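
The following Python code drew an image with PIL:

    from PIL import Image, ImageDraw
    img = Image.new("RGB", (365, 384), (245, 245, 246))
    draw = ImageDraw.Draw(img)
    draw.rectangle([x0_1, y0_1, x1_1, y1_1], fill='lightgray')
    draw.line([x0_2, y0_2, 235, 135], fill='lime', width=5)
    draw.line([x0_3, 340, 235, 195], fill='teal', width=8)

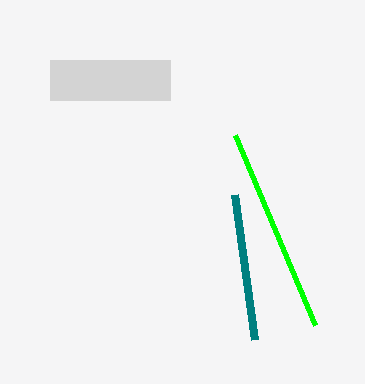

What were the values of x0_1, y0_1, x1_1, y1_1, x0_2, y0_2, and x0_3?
x0_1 = 50; y0_1 = 60; x1_1 = 170; y1_1 = 100; x0_2 = 315; y0_2 = 325; x0_3 = 255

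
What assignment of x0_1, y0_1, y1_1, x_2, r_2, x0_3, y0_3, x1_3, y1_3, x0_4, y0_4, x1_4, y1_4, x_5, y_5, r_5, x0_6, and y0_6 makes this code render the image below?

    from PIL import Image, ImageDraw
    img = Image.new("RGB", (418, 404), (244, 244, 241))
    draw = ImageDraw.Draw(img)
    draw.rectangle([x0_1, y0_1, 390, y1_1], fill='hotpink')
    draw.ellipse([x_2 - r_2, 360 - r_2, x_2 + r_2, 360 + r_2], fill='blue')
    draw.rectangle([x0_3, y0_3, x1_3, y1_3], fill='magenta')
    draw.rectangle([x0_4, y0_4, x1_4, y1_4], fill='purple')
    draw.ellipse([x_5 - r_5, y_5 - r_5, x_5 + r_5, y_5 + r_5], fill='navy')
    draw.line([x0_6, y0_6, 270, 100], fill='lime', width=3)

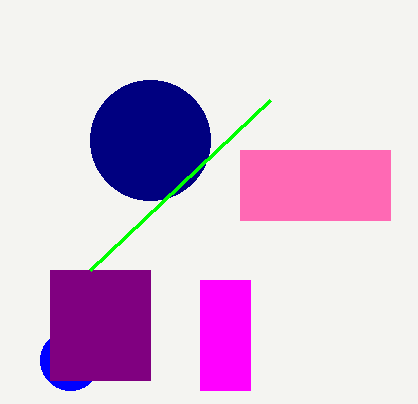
x0_1 = 240; y0_1 = 150; y1_1 = 220; x_2 = 70; r_2 = 30; x0_3 = 200; y0_3 = 280; x1_3 = 250; y1_3 = 390; x0_4 = 50; y0_4 = 270; x1_4 = 150; y1_4 = 380; x_5 = 150; y_5 = 140; r_5 = 60; x0_6 = 90; y0_6 = 270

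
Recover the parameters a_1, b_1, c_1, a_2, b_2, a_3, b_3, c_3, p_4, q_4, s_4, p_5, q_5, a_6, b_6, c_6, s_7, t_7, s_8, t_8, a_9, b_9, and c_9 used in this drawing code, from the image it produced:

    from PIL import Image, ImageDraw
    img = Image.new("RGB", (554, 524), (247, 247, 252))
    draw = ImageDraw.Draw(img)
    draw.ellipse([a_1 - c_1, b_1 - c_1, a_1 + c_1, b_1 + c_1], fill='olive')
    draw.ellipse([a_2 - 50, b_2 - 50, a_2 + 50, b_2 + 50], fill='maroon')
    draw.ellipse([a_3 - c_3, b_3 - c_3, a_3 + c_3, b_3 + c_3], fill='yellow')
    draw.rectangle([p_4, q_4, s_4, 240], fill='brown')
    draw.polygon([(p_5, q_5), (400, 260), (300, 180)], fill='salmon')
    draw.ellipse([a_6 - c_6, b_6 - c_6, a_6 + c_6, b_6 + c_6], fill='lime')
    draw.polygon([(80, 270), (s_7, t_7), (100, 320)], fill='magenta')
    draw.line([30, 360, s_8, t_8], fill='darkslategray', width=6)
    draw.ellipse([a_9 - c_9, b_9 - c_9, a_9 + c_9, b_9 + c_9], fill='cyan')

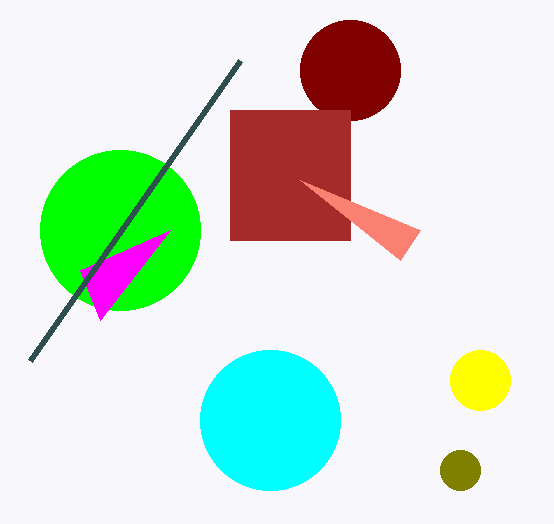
a_1 = 460, b_1 = 470, c_1 = 20, a_2 = 350, b_2 = 70, a_3 = 480, b_3 = 380, c_3 = 30, p_4 = 230, q_4 = 110, s_4 = 350, p_5 = 420, q_5 = 230, a_6 = 120, b_6 = 230, c_6 = 80, s_7 = 170, t_7 = 230, s_8 = 240, t_8 = 60, a_9 = 270, b_9 = 420, c_9 = 70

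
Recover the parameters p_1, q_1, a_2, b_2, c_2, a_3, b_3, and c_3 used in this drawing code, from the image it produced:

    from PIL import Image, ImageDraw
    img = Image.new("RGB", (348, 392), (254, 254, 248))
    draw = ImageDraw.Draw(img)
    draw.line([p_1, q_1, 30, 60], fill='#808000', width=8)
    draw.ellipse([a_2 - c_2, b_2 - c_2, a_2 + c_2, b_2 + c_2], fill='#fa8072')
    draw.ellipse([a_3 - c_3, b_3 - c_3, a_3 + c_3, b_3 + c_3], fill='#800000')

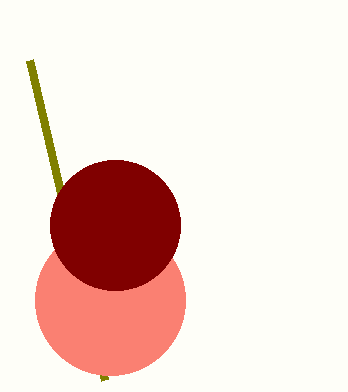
p_1 = 105
q_1 = 380
a_2 = 110
b_2 = 300
c_2 = 75
a_3 = 115
b_3 = 225
c_3 = 65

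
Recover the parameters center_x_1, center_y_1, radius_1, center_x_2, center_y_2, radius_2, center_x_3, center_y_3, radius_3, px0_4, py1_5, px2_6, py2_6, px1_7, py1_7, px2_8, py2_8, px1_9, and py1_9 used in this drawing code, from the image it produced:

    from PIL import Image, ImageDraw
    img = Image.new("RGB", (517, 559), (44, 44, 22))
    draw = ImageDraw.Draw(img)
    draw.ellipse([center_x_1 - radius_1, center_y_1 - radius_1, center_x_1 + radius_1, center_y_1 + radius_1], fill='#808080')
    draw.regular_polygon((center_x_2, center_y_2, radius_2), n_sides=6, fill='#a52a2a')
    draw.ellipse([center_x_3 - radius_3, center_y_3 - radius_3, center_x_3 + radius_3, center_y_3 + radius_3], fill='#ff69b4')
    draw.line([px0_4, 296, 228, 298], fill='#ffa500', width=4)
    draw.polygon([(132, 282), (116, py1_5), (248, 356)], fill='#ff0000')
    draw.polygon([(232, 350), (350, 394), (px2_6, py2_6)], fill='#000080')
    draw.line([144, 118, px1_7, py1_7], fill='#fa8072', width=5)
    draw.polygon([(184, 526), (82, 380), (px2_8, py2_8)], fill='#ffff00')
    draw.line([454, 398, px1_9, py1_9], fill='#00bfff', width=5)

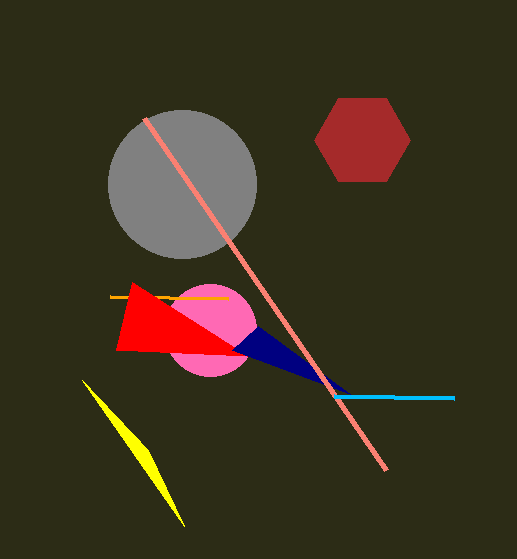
center_x_1 = 182; center_y_1 = 184; radius_1 = 74; center_x_2 = 362; center_y_2 = 140; radius_2 = 48; center_x_3 = 210; center_y_3 = 330; radius_3 = 46; px0_4 = 110; py1_5 = 350; px2_6 = 258; py2_6 = 326; px1_7 = 386; py1_7 = 470; px2_8 = 148; py2_8 = 450; px1_9 = 334; py1_9 = 396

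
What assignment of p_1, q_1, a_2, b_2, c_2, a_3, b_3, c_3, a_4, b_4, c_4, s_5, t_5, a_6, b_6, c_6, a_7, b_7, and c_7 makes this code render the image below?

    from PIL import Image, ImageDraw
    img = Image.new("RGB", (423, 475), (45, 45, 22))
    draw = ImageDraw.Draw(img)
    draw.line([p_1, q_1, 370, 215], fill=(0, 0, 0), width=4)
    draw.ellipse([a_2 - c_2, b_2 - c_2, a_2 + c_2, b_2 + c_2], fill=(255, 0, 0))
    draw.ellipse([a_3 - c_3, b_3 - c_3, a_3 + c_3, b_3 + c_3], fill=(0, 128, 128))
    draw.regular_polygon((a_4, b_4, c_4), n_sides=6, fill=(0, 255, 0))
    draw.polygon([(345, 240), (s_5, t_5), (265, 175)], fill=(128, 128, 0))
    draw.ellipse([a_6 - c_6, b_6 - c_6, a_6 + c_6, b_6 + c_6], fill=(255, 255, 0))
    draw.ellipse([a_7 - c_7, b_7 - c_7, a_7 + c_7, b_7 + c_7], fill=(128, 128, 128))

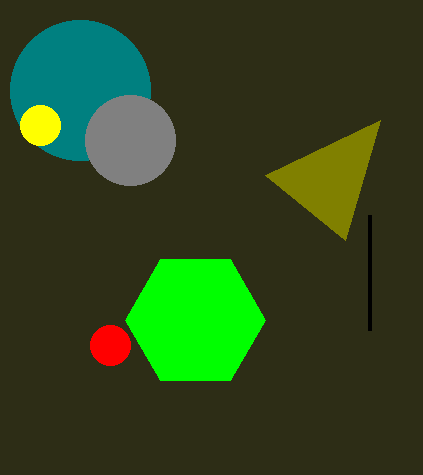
p_1 = 370
q_1 = 330
a_2 = 110
b_2 = 345
c_2 = 20
a_3 = 80
b_3 = 90
c_3 = 70
a_4 = 195
b_4 = 320
c_4 = 70
s_5 = 380
t_5 = 120
a_6 = 40
b_6 = 125
c_6 = 20
a_7 = 130
b_7 = 140
c_7 = 45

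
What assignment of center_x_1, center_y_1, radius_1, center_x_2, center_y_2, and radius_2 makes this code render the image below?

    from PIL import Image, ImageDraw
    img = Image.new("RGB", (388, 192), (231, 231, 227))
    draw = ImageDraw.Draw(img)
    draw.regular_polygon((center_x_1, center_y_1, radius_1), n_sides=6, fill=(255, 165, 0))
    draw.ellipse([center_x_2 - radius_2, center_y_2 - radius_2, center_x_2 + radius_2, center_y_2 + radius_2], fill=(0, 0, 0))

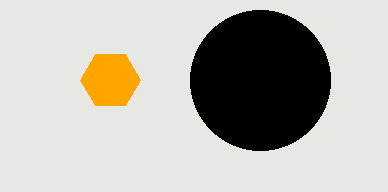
center_x_1 = 110, center_y_1 = 80, radius_1 = 30, center_x_2 = 260, center_y_2 = 80, radius_2 = 70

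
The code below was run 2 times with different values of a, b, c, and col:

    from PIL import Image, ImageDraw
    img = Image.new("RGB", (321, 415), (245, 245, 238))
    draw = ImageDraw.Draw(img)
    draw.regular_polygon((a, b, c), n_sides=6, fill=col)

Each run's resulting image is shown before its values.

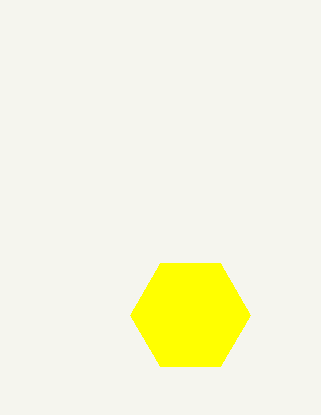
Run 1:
a = 190
b = 315
c = 60
col = 'yellow'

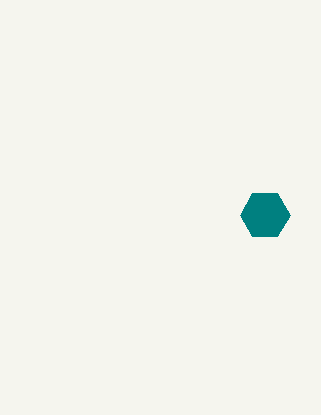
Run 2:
a = 265, b = 215, c = 25, col = 'teal'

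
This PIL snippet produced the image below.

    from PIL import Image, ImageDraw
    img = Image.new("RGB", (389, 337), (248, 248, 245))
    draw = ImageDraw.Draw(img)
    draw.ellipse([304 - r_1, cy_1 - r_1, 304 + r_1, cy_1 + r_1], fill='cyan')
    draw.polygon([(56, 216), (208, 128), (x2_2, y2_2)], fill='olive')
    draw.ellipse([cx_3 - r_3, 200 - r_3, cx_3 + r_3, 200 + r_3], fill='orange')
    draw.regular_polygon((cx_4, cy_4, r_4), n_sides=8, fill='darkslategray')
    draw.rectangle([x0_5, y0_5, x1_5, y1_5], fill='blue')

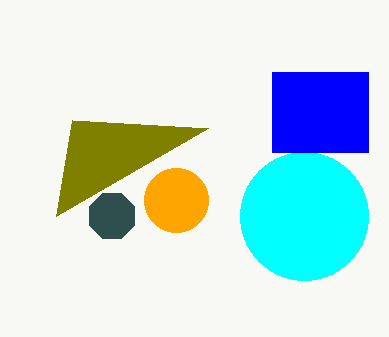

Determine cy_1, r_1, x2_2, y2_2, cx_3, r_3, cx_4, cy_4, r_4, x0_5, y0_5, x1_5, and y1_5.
cy_1 = 216, r_1 = 64, x2_2 = 72, y2_2 = 120, cx_3 = 176, r_3 = 32, cx_4 = 112, cy_4 = 216, r_4 = 24, x0_5 = 272, y0_5 = 72, x1_5 = 368, y1_5 = 152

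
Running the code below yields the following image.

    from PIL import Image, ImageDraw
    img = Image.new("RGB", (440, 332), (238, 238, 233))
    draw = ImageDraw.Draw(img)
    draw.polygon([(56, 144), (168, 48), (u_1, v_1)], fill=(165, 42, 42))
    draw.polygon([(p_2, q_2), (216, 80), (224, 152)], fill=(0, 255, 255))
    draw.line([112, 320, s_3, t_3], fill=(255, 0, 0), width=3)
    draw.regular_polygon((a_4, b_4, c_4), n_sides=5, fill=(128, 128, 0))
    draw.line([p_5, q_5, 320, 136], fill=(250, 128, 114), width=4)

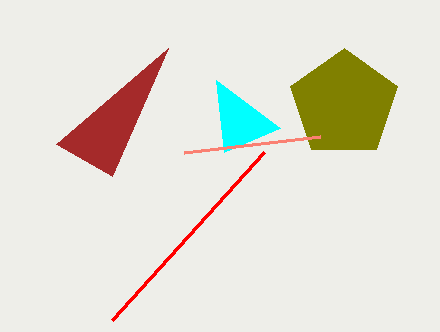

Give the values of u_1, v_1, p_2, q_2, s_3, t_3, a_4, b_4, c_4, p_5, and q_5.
u_1 = 112, v_1 = 176, p_2 = 280, q_2 = 128, s_3 = 264, t_3 = 152, a_4 = 344, b_4 = 104, c_4 = 56, p_5 = 184, q_5 = 152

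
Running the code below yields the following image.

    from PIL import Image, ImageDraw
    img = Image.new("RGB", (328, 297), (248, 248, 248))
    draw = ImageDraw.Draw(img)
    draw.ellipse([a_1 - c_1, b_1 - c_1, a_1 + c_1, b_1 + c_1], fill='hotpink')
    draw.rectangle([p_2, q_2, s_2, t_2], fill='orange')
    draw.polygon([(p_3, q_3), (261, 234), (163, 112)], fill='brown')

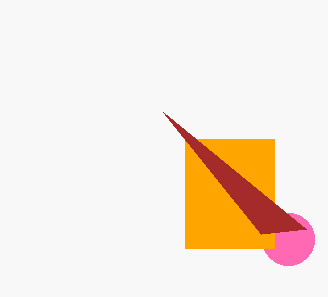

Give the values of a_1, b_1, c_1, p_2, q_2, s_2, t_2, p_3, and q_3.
a_1 = 288, b_1 = 239, c_1 = 26, p_2 = 185, q_2 = 139, s_2 = 274, t_2 = 248, p_3 = 306, q_3 = 229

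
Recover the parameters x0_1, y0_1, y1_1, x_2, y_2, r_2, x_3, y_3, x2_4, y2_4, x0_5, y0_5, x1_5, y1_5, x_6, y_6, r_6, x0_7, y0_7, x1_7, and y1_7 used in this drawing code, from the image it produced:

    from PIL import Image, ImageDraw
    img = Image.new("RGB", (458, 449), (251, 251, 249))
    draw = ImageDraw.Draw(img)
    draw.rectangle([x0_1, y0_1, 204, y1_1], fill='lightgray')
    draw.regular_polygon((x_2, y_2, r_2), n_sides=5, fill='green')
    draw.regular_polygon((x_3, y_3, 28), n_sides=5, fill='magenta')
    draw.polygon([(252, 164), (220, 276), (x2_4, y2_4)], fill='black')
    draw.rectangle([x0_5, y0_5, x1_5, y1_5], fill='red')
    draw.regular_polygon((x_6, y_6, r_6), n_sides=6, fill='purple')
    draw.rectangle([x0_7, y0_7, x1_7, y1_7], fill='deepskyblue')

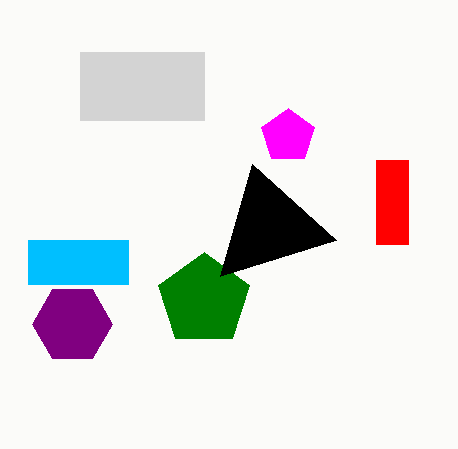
x0_1 = 80
y0_1 = 52
y1_1 = 120
x_2 = 204
y_2 = 300
r_2 = 48
x_3 = 288
y_3 = 136
x2_4 = 336
y2_4 = 240
x0_5 = 376
y0_5 = 160
x1_5 = 408
y1_5 = 244
x_6 = 72
y_6 = 324
r_6 = 40
x0_7 = 28
y0_7 = 240
x1_7 = 128
y1_7 = 284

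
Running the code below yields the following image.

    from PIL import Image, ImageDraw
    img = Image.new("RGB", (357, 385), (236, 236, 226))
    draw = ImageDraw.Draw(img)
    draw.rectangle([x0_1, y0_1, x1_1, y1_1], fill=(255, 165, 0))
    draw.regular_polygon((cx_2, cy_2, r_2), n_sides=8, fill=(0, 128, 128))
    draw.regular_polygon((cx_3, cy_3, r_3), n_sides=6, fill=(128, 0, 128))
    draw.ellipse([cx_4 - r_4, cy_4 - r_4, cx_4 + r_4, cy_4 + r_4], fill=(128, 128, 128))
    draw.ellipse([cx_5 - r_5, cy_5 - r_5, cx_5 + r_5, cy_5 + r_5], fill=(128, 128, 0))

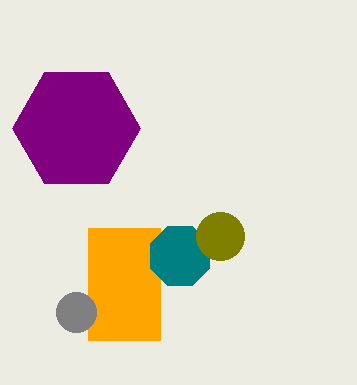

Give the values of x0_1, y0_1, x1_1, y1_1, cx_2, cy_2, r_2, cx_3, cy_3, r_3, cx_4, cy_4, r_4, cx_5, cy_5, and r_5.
x0_1 = 88
y0_1 = 228
x1_1 = 160
y1_1 = 340
cx_2 = 180
cy_2 = 256
r_2 = 32
cx_3 = 76
cy_3 = 128
r_3 = 64
cx_4 = 76
cy_4 = 312
r_4 = 20
cx_5 = 220
cy_5 = 236
r_5 = 24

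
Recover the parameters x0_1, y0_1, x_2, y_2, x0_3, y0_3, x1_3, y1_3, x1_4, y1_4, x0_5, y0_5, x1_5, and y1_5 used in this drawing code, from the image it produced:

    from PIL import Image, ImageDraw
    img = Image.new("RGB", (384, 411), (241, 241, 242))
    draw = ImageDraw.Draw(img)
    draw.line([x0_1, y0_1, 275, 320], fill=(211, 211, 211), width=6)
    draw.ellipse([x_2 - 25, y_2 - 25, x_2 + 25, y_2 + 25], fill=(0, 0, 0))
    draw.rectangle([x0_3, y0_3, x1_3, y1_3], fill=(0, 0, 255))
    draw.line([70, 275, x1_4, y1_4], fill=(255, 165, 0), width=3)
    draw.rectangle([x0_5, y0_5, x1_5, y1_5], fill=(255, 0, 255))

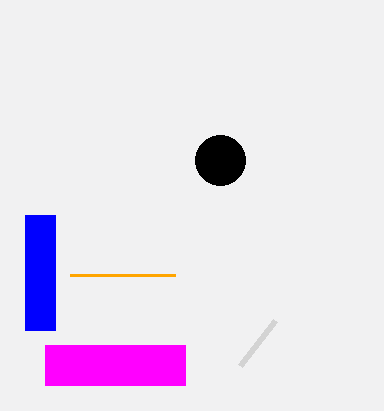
x0_1 = 240; y0_1 = 365; x_2 = 220; y_2 = 160; x0_3 = 25; y0_3 = 215; x1_3 = 55; y1_3 = 330; x1_4 = 175; y1_4 = 275; x0_5 = 45; y0_5 = 345; x1_5 = 185; y1_5 = 385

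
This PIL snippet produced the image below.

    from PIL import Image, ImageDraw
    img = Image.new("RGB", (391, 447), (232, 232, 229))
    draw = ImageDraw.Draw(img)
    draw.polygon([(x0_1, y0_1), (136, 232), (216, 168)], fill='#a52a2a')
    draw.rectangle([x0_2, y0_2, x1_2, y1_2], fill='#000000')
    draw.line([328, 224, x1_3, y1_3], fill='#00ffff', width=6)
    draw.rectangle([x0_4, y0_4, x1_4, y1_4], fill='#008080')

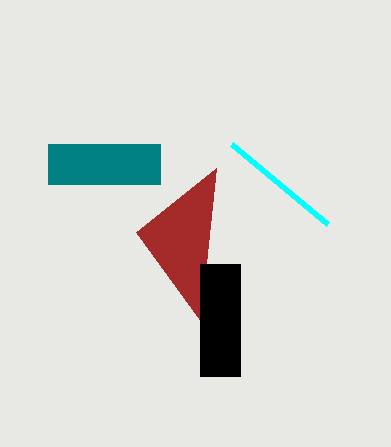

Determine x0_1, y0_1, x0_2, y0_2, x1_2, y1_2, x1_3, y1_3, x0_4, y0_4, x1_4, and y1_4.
x0_1 = 200
y0_1 = 320
x0_2 = 200
y0_2 = 264
x1_2 = 240
y1_2 = 376
x1_3 = 232
y1_3 = 144
x0_4 = 48
y0_4 = 144
x1_4 = 160
y1_4 = 184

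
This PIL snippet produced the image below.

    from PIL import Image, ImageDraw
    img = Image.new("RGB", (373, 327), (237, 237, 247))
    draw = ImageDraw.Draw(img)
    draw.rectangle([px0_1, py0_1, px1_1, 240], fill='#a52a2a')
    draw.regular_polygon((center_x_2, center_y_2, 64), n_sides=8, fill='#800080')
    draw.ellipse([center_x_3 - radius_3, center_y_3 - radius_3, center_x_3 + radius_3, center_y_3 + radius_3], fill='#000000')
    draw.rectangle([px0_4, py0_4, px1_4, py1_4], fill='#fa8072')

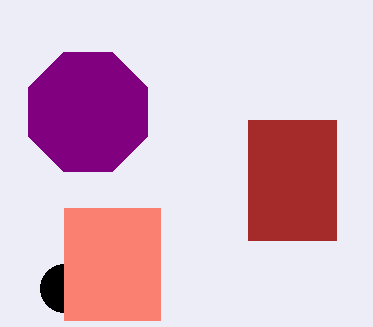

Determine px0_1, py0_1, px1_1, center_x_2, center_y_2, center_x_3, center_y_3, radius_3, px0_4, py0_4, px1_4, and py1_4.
px0_1 = 248, py0_1 = 120, px1_1 = 336, center_x_2 = 88, center_y_2 = 112, center_x_3 = 64, center_y_3 = 288, radius_3 = 24, px0_4 = 64, py0_4 = 208, px1_4 = 160, py1_4 = 320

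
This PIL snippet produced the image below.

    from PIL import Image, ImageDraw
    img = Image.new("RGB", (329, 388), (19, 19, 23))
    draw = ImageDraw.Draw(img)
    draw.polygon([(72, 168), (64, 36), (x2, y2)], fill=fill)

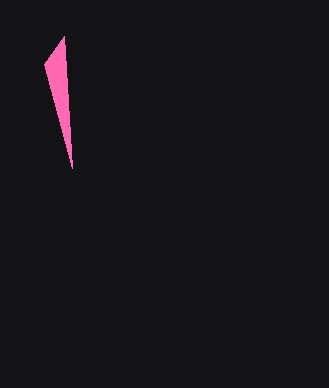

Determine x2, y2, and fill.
x2 = 44
y2 = 64
fill = 'hotpink'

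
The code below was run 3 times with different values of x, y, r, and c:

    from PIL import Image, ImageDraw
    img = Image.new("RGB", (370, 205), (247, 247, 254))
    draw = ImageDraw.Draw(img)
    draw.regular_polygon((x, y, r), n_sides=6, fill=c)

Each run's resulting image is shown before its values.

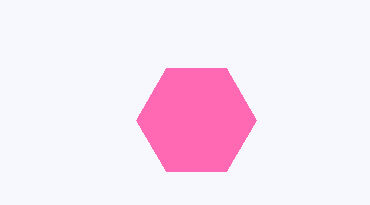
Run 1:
x = 196
y = 120
r = 60
c = 'hotpink'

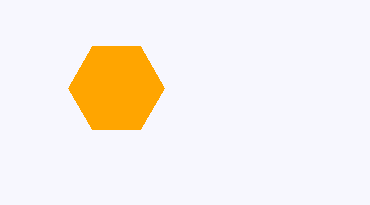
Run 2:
x = 116, y = 88, r = 48, c = 'orange'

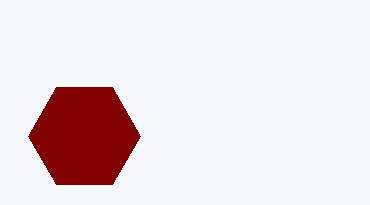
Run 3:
x = 84; y = 136; r = 56; c = 'maroon'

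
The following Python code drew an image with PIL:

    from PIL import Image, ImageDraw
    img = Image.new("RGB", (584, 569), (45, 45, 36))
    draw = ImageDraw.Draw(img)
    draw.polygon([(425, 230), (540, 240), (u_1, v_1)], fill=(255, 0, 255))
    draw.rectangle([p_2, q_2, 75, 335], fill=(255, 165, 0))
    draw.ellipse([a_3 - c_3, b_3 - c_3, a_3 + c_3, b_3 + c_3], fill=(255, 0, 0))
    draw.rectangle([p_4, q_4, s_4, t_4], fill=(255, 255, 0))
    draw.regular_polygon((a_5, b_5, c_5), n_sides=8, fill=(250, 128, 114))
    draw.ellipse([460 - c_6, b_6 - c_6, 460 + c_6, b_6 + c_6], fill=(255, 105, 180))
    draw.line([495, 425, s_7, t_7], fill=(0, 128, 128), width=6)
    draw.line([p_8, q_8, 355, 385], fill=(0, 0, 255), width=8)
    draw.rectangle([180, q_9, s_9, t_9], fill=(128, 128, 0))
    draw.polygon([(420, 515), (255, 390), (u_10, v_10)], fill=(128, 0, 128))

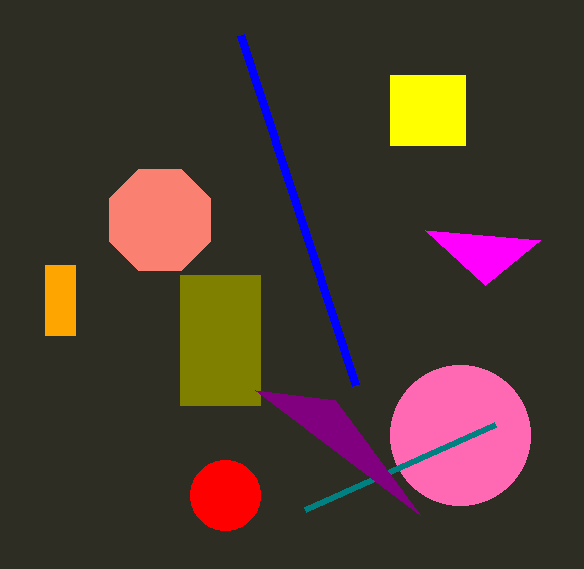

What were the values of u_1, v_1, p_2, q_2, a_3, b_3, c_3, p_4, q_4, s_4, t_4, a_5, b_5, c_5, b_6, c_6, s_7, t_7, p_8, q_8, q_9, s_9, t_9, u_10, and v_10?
u_1 = 485
v_1 = 285
p_2 = 45
q_2 = 265
a_3 = 225
b_3 = 495
c_3 = 35
p_4 = 390
q_4 = 75
s_4 = 465
t_4 = 145
a_5 = 160
b_5 = 220
c_5 = 55
b_6 = 435
c_6 = 70
s_7 = 305
t_7 = 510
p_8 = 240
q_8 = 35
q_9 = 275
s_9 = 260
t_9 = 405
u_10 = 335
v_10 = 400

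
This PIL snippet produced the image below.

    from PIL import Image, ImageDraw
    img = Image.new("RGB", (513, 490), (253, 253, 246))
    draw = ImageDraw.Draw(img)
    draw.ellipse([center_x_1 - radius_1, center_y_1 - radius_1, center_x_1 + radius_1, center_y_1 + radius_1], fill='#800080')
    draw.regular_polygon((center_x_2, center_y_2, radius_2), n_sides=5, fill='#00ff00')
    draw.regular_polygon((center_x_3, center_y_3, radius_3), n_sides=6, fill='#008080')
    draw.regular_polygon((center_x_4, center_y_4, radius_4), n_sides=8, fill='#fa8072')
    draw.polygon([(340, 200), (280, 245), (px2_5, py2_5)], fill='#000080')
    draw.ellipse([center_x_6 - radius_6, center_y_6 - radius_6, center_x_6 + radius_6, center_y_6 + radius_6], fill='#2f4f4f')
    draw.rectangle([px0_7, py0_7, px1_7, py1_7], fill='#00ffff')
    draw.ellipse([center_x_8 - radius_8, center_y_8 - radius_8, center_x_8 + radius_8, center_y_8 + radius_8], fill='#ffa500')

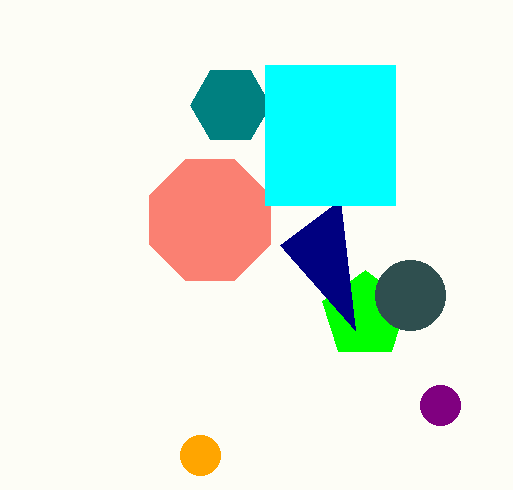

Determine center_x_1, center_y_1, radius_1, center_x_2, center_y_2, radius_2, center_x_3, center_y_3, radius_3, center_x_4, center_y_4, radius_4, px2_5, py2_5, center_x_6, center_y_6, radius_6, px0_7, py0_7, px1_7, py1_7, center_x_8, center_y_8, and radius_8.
center_x_1 = 440
center_y_1 = 405
radius_1 = 20
center_x_2 = 365
center_y_2 = 315
radius_2 = 45
center_x_3 = 230
center_y_3 = 105
radius_3 = 40
center_x_4 = 210
center_y_4 = 220
radius_4 = 65
px2_5 = 355
py2_5 = 330
center_x_6 = 410
center_y_6 = 295
radius_6 = 35
px0_7 = 265
py0_7 = 65
px1_7 = 395
py1_7 = 205
center_x_8 = 200
center_y_8 = 455
radius_8 = 20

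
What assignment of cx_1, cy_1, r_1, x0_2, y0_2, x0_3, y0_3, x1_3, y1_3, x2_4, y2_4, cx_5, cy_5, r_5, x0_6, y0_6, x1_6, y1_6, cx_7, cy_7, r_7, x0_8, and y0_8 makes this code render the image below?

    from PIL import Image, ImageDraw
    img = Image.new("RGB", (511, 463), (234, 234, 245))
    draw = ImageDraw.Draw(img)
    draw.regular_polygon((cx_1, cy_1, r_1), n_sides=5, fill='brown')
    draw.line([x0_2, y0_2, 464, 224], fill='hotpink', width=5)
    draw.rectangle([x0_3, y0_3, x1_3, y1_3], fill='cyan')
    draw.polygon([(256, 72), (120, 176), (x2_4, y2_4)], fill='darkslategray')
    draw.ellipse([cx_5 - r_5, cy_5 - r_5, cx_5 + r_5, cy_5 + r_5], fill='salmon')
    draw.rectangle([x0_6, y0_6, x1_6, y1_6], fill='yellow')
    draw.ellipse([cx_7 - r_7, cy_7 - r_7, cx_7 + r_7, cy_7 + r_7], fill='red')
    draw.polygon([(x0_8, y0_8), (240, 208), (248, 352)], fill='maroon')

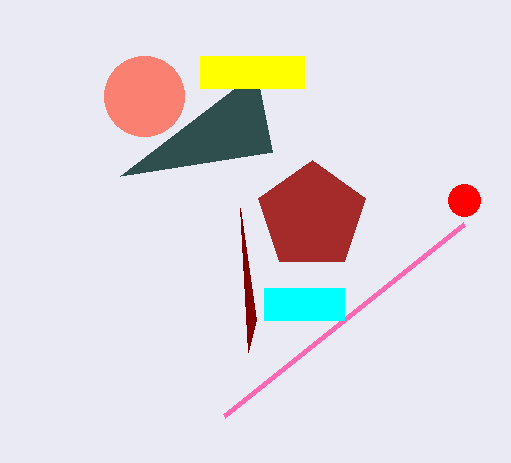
cx_1 = 312, cy_1 = 216, r_1 = 56, x0_2 = 224, y0_2 = 416, x0_3 = 264, y0_3 = 288, x1_3 = 344, y1_3 = 320, x2_4 = 272, y2_4 = 152, cx_5 = 144, cy_5 = 96, r_5 = 40, x0_6 = 200, y0_6 = 56, x1_6 = 304, y1_6 = 88, cx_7 = 464, cy_7 = 200, r_7 = 16, x0_8 = 256, y0_8 = 320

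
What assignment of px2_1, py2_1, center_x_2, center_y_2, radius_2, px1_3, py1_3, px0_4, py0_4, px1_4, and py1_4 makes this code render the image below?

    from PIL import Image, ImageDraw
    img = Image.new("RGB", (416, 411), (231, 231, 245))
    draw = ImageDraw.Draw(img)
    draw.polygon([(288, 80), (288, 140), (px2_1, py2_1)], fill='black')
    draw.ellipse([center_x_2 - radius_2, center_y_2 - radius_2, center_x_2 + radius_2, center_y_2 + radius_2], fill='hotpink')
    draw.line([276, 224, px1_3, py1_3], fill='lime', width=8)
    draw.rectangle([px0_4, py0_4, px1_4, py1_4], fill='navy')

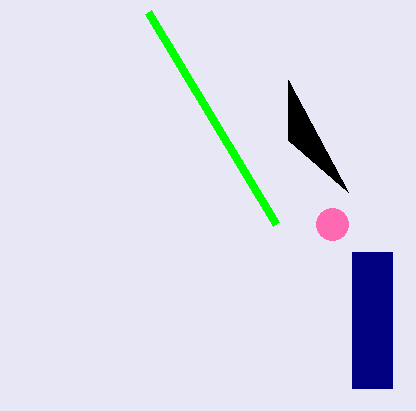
px2_1 = 348; py2_1 = 192; center_x_2 = 332; center_y_2 = 224; radius_2 = 16; px1_3 = 148; py1_3 = 12; px0_4 = 352; py0_4 = 252; px1_4 = 392; py1_4 = 388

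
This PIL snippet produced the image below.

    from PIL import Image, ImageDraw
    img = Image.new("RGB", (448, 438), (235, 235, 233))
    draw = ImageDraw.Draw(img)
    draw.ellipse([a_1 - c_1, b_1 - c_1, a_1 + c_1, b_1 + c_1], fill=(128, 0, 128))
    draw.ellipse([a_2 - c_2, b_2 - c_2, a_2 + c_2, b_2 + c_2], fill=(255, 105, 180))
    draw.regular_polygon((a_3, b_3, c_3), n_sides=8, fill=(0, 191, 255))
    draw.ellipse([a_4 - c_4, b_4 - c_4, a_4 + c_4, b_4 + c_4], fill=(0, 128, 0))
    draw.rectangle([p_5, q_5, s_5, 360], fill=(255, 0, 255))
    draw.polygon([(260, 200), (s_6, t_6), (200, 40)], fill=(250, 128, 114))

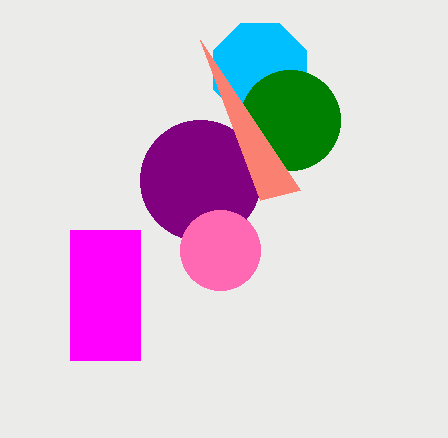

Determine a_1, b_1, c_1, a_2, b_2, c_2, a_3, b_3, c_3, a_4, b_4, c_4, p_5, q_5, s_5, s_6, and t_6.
a_1 = 200; b_1 = 180; c_1 = 60; a_2 = 220; b_2 = 250; c_2 = 40; a_3 = 260; b_3 = 70; c_3 = 50; a_4 = 290; b_4 = 120; c_4 = 50; p_5 = 70; q_5 = 230; s_5 = 140; s_6 = 300; t_6 = 190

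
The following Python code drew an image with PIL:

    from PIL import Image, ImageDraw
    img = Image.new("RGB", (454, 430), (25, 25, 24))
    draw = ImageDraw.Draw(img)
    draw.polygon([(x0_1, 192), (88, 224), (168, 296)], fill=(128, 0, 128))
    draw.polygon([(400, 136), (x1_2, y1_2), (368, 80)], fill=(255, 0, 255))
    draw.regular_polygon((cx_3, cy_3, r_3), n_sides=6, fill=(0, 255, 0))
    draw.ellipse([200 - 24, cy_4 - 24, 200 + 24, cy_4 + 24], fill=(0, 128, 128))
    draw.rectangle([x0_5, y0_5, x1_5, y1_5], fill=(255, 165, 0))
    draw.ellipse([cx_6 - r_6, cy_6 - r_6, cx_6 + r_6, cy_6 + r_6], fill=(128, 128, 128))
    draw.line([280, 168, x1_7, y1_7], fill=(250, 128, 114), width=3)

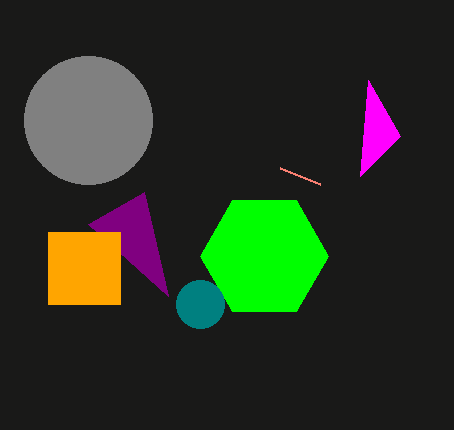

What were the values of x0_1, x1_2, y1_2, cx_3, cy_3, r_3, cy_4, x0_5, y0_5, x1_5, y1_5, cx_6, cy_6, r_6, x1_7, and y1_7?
x0_1 = 144; x1_2 = 360; y1_2 = 176; cx_3 = 264; cy_3 = 256; r_3 = 64; cy_4 = 304; x0_5 = 48; y0_5 = 232; x1_5 = 120; y1_5 = 304; cx_6 = 88; cy_6 = 120; r_6 = 64; x1_7 = 320; y1_7 = 184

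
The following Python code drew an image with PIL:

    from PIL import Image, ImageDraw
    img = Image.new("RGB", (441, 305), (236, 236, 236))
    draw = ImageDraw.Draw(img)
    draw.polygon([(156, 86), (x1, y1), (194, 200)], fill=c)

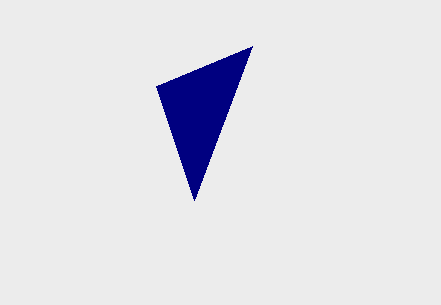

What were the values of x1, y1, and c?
x1 = 252, y1 = 46, c = 'navy'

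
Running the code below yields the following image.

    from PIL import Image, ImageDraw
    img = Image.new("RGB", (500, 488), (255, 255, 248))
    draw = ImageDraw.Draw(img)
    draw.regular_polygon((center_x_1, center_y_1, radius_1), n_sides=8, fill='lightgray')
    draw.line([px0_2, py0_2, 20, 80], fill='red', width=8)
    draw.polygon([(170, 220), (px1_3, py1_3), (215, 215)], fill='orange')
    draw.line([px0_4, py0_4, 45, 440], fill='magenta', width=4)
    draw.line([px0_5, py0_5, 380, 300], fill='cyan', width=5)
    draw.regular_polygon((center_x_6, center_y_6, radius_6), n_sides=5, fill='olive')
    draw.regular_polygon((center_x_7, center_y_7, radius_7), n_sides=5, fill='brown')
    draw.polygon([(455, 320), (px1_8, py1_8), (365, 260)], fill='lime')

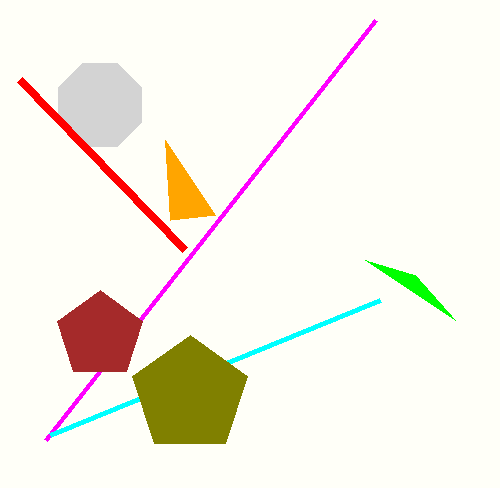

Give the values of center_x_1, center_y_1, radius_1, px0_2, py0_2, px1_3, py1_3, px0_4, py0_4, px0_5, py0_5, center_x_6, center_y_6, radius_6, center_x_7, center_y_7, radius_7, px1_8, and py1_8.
center_x_1 = 100, center_y_1 = 105, radius_1 = 45, px0_2 = 185, py0_2 = 250, px1_3 = 165, py1_3 = 140, px0_4 = 375, py0_4 = 20, px0_5 = 50, py0_5 = 435, center_x_6 = 190, center_y_6 = 395, radius_6 = 60, center_x_7 = 100, center_y_7 = 335, radius_7 = 45, px1_8 = 415, py1_8 = 275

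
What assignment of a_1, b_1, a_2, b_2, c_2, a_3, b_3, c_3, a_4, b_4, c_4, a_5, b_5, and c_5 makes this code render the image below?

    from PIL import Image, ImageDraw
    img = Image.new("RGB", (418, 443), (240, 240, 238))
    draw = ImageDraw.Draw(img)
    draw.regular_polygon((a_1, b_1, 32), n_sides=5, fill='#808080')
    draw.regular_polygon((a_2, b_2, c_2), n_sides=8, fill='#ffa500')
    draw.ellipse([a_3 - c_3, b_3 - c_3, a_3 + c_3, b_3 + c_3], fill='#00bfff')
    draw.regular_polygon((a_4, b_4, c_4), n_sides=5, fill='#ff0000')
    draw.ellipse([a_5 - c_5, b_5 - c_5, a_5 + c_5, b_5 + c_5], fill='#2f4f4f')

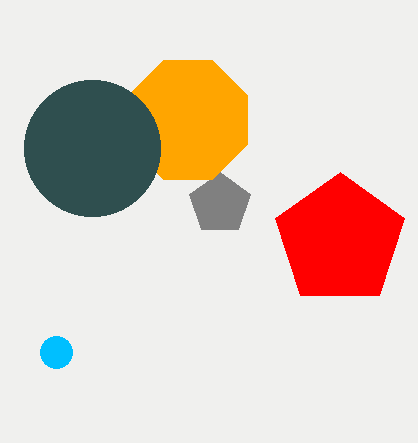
a_1 = 220
b_1 = 204
a_2 = 188
b_2 = 120
c_2 = 64
a_3 = 56
b_3 = 352
c_3 = 16
a_4 = 340
b_4 = 240
c_4 = 68
a_5 = 92
b_5 = 148
c_5 = 68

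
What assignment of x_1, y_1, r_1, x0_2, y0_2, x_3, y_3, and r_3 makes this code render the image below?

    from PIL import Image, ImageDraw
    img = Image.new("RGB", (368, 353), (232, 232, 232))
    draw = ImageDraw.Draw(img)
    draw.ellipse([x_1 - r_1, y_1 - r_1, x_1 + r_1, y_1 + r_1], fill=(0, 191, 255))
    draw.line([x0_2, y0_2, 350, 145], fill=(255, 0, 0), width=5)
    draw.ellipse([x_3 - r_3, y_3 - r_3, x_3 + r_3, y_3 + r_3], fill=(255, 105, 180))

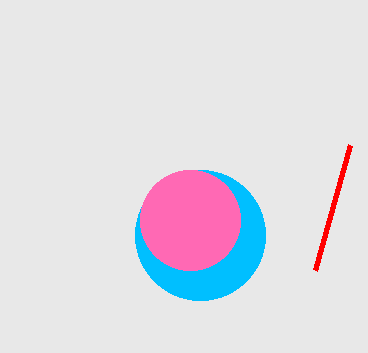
x_1 = 200
y_1 = 235
r_1 = 65
x0_2 = 315
y0_2 = 270
x_3 = 190
y_3 = 220
r_3 = 50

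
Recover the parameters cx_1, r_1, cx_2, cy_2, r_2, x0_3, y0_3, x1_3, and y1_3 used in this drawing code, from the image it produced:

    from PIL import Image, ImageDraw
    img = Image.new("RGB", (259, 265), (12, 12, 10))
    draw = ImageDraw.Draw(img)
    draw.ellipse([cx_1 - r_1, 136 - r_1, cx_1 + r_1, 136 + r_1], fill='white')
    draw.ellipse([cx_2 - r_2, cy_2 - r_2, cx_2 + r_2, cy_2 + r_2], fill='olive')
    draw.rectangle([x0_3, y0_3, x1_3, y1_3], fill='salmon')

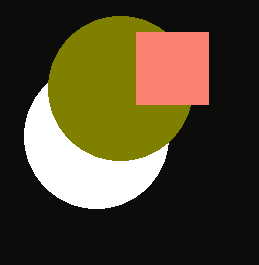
cx_1 = 96, r_1 = 72, cx_2 = 120, cy_2 = 88, r_2 = 72, x0_3 = 136, y0_3 = 32, x1_3 = 208, y1_3 = 104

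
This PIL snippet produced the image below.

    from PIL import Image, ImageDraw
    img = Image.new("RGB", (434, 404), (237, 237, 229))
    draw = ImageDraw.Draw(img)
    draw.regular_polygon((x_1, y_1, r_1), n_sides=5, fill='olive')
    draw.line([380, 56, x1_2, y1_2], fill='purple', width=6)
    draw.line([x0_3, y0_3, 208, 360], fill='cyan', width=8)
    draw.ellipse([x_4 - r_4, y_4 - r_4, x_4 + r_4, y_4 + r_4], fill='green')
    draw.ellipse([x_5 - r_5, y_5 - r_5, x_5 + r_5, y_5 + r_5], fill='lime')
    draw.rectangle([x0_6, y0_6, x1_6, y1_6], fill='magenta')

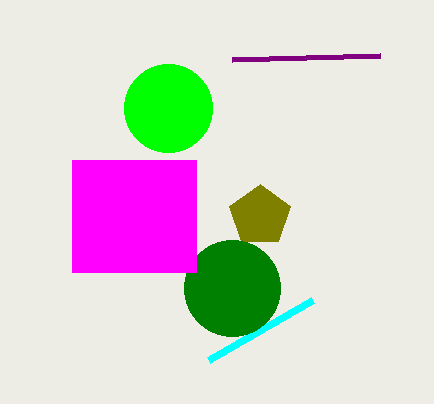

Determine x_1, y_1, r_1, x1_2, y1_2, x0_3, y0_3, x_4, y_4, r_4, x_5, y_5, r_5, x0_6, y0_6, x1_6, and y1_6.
x_1 = 260
y_1 = 216
r_1 = 32
x1_2 = 232
y1_2 = 60
x0_3 = 312
y0_3 = 300
x_4 = 232
y_4 = 288
r_4 = 48
x_5 = 168
y_5 = 108
r_5 = 44
x0_6 = 72
y0_6 = 160
x1_6 = 196
y1_6 = 272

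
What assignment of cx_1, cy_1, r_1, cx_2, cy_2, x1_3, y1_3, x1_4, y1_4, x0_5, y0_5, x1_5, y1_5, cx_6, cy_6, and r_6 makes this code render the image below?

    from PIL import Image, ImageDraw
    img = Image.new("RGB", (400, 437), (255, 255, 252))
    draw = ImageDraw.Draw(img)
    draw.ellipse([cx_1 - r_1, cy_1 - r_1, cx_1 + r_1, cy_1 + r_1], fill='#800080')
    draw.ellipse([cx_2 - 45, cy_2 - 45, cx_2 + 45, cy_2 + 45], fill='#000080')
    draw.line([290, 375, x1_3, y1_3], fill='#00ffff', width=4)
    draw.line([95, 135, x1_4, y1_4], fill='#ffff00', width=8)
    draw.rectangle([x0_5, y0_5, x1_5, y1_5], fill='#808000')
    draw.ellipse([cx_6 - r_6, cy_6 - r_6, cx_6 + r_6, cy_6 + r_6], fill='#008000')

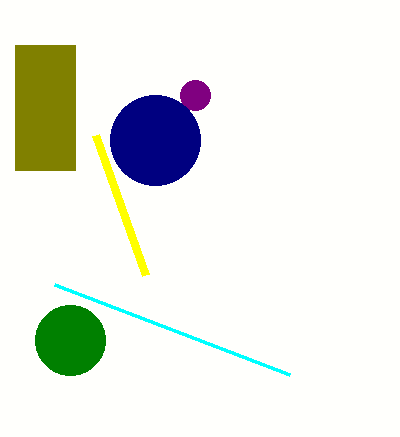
cx_1 = 195, cy_1 = 95, r_1 = 15, cx_2 = 155, cy_2 = 140, x1_3 = 55, y1_3 = 285, x1_4 = 145, y1_4 = 275, x0_5 = 15, y0_5 = 45, x1_5 = 75, y1_5 = 170, cx_6 = 70, cy_6 = 340, r_6 = 35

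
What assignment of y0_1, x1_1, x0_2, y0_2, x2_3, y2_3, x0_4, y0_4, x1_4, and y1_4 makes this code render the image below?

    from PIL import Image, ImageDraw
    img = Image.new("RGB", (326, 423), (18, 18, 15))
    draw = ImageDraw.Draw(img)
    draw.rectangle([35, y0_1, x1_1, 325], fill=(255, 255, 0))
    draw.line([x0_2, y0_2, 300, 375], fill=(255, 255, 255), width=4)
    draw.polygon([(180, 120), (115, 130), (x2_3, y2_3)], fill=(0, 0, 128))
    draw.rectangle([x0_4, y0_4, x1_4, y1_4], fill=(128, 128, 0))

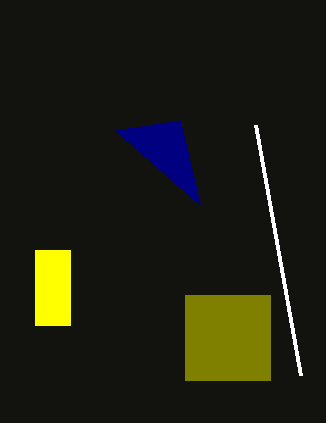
y0_1 = 250, x1_1 = 70, x0_2 = 255, y0_2 = 125, x2_3 = 200, y2_3 = 205, x0_4 = 185, y0_4 = 295, x1_4 = 270, y1_4 = 380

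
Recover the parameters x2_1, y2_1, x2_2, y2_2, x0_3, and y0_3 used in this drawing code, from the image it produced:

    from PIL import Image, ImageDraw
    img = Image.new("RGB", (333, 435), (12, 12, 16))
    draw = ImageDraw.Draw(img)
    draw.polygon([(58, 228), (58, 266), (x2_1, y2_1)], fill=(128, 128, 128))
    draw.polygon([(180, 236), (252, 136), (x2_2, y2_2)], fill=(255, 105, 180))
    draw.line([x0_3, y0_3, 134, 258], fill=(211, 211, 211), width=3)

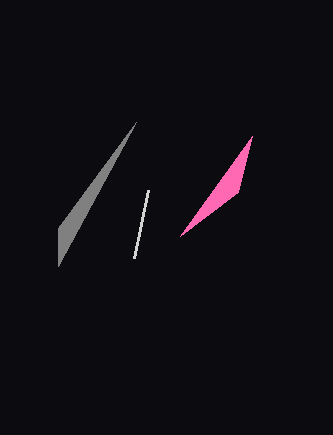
x2_1 = 136; y2_1 = 122; x2_2 = 238; y2_2 = 192; x0_3 = 148; y0_3 = 190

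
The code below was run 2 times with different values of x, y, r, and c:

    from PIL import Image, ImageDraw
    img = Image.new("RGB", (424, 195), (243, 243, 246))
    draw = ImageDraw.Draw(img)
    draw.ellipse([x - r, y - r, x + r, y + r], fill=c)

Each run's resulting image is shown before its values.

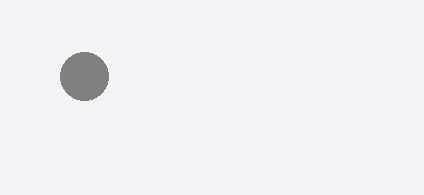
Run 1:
x = 84; y = 76; r = 24; c = 'gray'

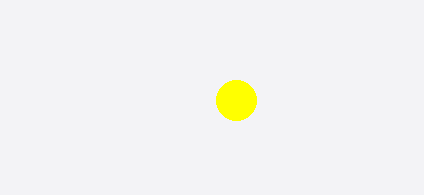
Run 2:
x = 236; y = 100; r = 20; c = 'yellow'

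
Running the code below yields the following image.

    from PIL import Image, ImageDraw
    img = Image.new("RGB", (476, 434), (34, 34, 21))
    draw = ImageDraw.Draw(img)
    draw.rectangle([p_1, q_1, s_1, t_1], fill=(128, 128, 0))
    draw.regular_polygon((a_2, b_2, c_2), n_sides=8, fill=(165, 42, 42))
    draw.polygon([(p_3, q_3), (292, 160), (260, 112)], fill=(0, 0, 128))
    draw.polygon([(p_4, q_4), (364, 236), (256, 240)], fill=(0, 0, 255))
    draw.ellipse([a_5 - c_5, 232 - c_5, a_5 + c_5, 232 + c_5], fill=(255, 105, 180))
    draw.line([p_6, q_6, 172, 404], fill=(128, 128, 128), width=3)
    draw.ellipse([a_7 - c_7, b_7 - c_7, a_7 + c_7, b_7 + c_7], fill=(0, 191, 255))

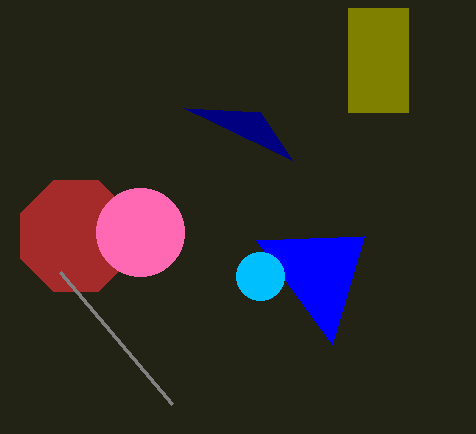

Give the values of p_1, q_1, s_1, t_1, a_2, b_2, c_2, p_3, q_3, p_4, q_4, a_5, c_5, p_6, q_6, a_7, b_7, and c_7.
p_1 = 348; q_1 = 8; s_1 = 408; t_1 = 112; a_2 = 76; b_2 = 236; c_2 = 60; p_3 = 184; q_3 = 108; p_4 = 332; q_4 = 344; a_5 = 140; c_5 = 44; p_6 = 60; q_6 = 272; a_7 = 260; b_7 = 276; c_7 = 24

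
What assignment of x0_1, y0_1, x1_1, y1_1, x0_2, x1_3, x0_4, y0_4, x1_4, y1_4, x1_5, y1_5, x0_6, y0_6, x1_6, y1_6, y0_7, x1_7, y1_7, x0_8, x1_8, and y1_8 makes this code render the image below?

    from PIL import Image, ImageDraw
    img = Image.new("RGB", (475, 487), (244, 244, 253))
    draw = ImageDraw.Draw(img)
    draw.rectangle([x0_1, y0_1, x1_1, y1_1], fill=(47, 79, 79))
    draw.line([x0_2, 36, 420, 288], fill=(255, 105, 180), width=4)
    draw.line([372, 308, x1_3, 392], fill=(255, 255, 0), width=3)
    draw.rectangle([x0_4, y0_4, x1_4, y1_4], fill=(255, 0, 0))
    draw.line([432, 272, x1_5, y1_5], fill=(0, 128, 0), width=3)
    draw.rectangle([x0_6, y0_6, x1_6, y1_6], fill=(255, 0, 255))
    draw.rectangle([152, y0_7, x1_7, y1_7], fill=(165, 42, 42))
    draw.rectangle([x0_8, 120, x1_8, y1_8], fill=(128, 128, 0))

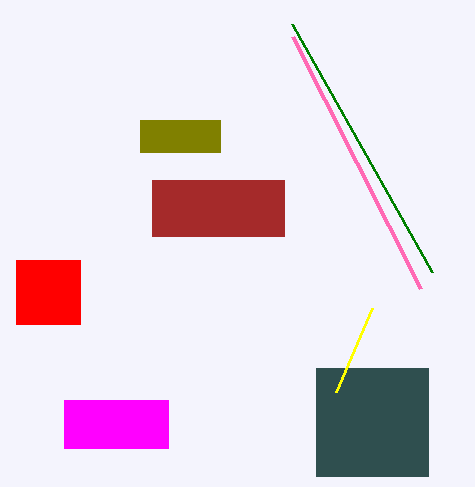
x0_1 = 316
y0_1 = 368
x1_1 = 428
y1_1 = 476
x0_2 = 292
x1_3 = 336
x0_4 = 16
y0_4 = 260
x1_4 = 80
y1_4 = 324
x1_5 = 292
y1_5 = 24
x0_6 = 64
y0_6 = 400
x1_6 = 168
y1_6 = 448
y0_7 = 180
x1_7 = 284
y1_7 = 236
x0_8 = 140
x1_8 = 220
y1_8 = 152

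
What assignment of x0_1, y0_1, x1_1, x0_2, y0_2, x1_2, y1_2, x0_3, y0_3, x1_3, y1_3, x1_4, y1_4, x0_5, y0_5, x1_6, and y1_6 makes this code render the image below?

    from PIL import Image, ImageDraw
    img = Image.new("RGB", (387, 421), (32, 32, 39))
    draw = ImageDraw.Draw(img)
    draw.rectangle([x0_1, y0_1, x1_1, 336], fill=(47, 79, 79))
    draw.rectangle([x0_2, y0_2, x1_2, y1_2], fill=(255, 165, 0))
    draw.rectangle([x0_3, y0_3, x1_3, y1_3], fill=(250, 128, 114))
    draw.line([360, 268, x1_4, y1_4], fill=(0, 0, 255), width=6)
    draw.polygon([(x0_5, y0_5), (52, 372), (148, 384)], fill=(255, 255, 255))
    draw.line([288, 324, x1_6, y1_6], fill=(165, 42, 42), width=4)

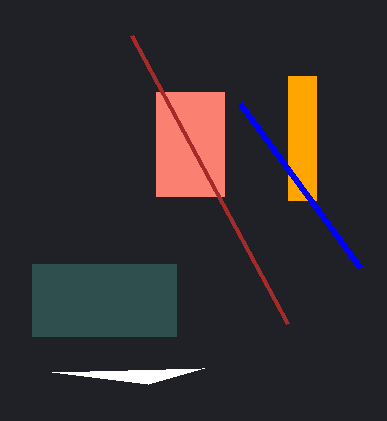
x0_1 = 32
y0_1 = 264
x1_1 = 176
x0_2 = 288
y0_2 = 76
x1_2 = 316
y1_2 = 200
x0_3 = 156
y0_3 = 92
x1_3 = 224
y1_3 = 196
x1_4 = 240
y1_4 = 104
x0_5 = 204
y0_5 = 368
x1_6 = 132
y1_6 = 36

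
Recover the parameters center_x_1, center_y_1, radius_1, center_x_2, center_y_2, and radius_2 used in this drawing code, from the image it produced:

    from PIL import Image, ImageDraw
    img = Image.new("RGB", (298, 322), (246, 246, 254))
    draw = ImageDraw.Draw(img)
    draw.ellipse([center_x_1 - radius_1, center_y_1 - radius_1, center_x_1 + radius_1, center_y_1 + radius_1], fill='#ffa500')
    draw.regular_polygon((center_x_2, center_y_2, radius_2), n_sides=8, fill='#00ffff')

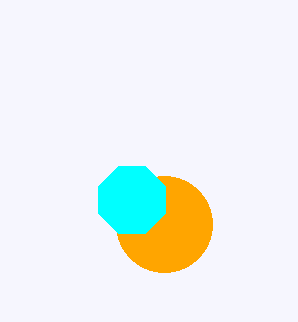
center_x_1 = 164
center_y_1 = 224
radius_1 = 48
center_x_2 = 132
center_y_2 = 200
radius_2 = 36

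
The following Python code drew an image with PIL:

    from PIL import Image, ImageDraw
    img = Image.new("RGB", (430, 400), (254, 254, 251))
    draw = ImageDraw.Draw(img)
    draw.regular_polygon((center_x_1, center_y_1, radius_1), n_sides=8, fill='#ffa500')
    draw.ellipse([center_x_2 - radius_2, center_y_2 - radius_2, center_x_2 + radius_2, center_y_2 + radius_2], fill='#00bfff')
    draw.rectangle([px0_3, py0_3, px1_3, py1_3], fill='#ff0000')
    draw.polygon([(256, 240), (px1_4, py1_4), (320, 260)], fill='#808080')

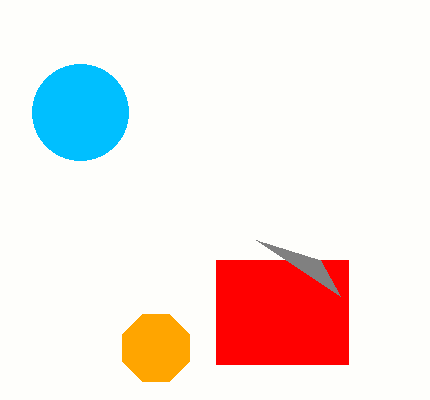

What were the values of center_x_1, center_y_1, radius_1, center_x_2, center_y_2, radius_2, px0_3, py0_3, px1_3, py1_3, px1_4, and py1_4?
center_x_1 = 156, center_y_1 = 348, radius_1 = 36, center_x_2 = 80, center_y_2 = 112, radius_2 = 48, px0_3 = 216, py0_3 = 260, px1_3 = 348, py1_3 = 364, px1_4 = 340, py1_4 = 296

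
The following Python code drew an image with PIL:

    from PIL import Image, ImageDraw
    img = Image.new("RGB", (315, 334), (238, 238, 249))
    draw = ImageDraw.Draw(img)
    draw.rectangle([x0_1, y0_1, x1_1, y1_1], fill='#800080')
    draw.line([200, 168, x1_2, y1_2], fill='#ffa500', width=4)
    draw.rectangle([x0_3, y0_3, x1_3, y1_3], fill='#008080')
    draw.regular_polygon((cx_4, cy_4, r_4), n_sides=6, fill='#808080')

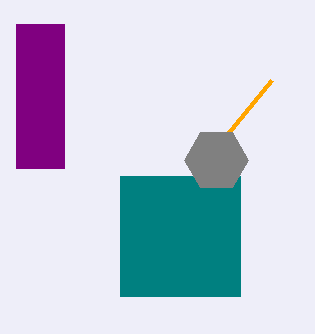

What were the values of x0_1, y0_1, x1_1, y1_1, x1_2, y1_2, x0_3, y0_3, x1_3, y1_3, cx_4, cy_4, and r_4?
x0_1 = 16, y0_1 = 24, x1_1 = 64, y1_1 = 168, x1_2 = 272, y1_2 = 80, x0_3 = 120, y0_3 = 176, x1_3 = 240, y1_3 = 296, cx_4 = 216, cy_4 = 160, r_4 = 32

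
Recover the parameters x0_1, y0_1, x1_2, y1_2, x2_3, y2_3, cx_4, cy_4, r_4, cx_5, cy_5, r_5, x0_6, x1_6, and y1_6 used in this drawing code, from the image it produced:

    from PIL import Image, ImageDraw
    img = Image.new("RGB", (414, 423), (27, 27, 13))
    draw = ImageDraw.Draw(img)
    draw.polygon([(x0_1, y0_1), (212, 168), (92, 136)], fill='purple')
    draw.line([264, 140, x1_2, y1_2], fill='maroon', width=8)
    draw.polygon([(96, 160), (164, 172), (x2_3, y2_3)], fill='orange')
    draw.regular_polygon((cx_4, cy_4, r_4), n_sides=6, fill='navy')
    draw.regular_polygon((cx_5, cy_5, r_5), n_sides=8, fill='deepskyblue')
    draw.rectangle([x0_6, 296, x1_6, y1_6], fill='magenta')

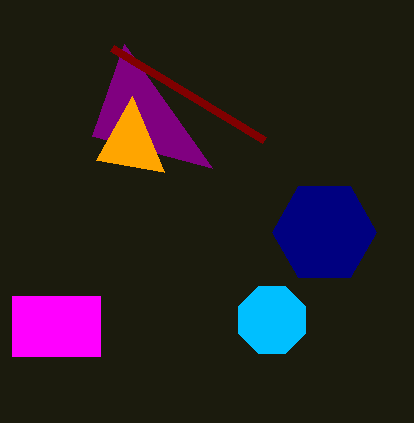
x0_1 = 124
y0_1 = 44
x1_2 = 112
y1_2 = 48
x2_3 = 132
y2_3 = 96
cx_4 = 324
cy_4 = 232
r_4 = 52
cx_5 = 272
cy_5 = 320
r_5 = 36
x0_6 = 12
x1_6 = 100
y1_6 = 356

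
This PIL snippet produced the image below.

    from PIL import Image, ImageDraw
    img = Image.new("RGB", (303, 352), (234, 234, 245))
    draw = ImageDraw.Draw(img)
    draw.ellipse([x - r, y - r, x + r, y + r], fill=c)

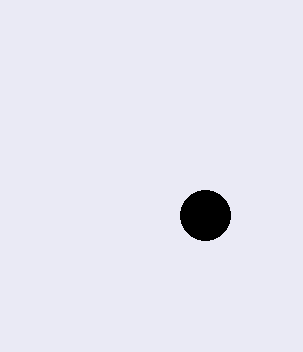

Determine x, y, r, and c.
x = 205
y = 215
r = 25
c = 'black'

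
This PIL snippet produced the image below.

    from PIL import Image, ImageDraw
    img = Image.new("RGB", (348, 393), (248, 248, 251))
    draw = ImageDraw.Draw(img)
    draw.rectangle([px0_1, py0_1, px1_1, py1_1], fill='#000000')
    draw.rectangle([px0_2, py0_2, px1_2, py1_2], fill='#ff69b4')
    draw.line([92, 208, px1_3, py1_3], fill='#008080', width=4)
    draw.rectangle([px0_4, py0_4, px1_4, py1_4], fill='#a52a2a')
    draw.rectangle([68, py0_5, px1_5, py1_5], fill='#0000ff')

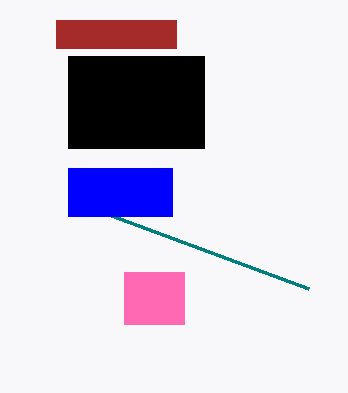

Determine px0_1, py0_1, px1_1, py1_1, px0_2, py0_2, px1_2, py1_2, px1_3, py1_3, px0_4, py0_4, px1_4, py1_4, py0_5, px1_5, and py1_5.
px0_1 = 68
py0_1 = 56
px1_1 = 204
py1_1 = 148
px0_2 = 124
py0_2 = 272
px1_2 = 184
py1_2 = 324
px1_3 = 308
py1_3 = 288
px0_4 = 56
py0_4 = 20
px1_4 = 176
py1_4 = 48
py0_5 = 168
px1_5 = 172
py1_5 = 216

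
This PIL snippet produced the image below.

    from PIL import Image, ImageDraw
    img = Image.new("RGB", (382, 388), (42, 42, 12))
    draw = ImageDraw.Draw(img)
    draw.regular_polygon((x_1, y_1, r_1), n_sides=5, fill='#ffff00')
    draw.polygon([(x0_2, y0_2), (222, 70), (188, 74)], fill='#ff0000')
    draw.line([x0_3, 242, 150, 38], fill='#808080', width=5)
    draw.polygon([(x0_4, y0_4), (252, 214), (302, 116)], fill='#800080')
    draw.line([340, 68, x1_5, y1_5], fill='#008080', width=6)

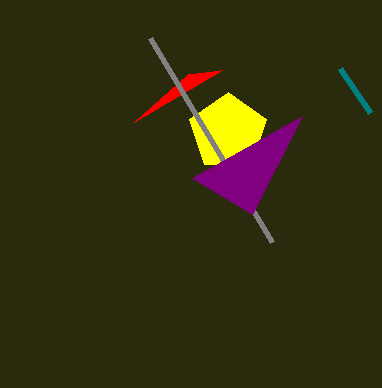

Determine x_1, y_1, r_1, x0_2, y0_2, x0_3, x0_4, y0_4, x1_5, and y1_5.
x_1 = 228, y_1 = 132, r_1 = 40, x0_2 = 134, y0_2 = 122, x0_3 = 272, x0_4 = 192, y0_4 = 178, x1_5 = 370, y1_5 = 112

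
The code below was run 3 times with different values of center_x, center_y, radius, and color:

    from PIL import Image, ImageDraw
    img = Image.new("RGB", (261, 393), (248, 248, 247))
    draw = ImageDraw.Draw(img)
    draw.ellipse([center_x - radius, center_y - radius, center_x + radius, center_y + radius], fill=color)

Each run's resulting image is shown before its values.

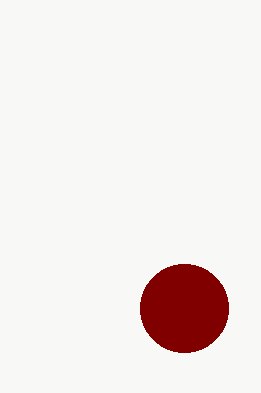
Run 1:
center_x = 184, center_y = 308, radius = 44, color = 'maroon'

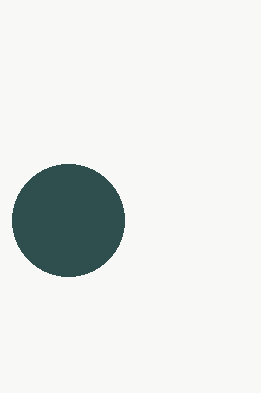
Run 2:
center_x = 68
center_y = 220
radius = 56
color = 'darkslategray'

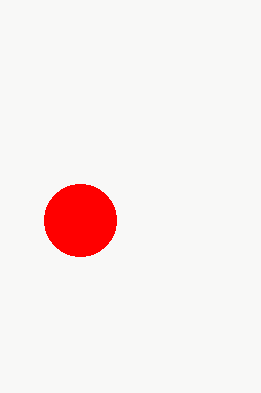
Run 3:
center_x = 80, center_y = 220, radius = 36, color = 'red'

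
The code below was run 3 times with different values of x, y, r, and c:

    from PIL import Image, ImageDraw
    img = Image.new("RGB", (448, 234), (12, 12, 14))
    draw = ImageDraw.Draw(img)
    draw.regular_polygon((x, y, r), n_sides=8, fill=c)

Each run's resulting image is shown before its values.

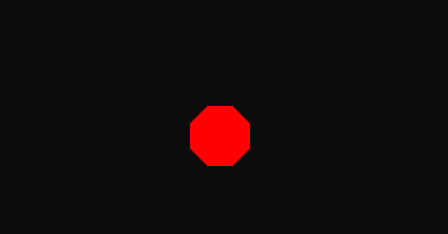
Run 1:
x = 220
y = 136
r = 32
c = 'red'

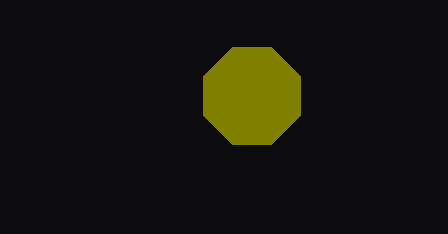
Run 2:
x = 252; y = 96; r = 52; c = 'olive'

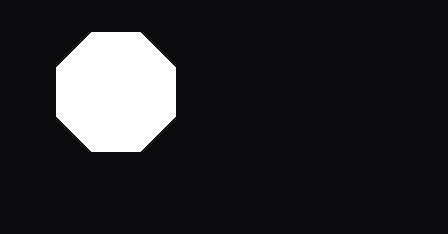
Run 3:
x = 116
y = 92
r = 64
c = 'white'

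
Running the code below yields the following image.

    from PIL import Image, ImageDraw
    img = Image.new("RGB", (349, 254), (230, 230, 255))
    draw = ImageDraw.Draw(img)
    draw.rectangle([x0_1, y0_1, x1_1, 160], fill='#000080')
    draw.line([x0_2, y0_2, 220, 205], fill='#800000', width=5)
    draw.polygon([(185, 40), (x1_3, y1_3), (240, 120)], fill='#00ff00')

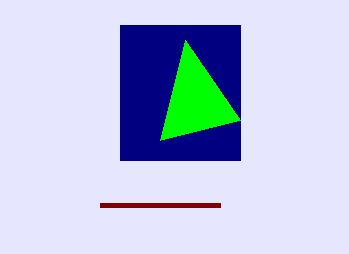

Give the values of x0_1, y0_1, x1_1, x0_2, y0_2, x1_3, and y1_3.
x0_1 = 120
y0_1 = 25
x1_1 = 240
x0_2 = 100
y0_2 = 205
x1_3 = 160
y1_3 = 140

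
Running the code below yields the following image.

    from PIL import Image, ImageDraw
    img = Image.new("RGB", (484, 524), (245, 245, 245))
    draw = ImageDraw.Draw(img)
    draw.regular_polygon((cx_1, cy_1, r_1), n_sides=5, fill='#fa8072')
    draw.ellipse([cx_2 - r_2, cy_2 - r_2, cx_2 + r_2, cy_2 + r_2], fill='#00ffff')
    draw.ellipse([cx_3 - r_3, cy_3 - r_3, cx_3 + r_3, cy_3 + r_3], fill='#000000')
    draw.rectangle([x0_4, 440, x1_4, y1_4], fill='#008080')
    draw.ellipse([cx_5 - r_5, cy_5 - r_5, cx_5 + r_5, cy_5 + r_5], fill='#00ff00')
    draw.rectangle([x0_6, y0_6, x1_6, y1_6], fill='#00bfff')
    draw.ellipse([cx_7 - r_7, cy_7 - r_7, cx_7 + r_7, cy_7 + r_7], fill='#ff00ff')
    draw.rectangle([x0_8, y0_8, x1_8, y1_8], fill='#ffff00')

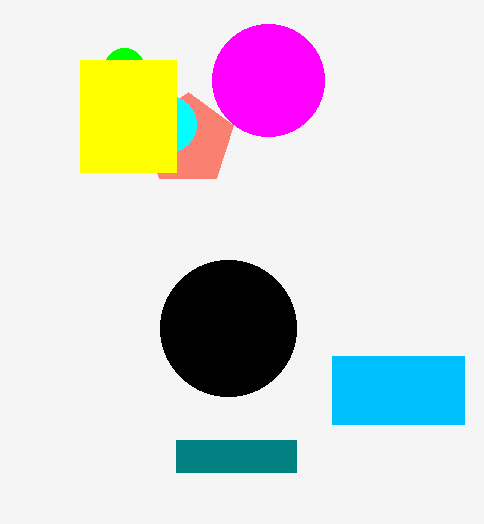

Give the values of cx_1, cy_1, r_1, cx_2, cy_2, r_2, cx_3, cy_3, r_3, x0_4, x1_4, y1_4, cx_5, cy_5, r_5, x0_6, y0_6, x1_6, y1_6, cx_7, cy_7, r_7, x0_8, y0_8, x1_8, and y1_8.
cx_1 = 188, cy_1 = 140, r_1 = 48, cx_2 = 168, cy_2 = 124, r_2 = 28, cx_3 = 228, cy_3 = 328, r_3 = 68, x0_4 = 176, x1_4 = 296, y1_4 = 472, cx_5 = 124, cy_5 = 68, r_5 = 20, x0_6 = 332, y0_6 = 356, x1_6 = 464, y1_6 = 424, cx_7 = 268, cy_7 = 80, r_7 = 56, x0_8 = 80, y0_8 = 60, x1_8 = 176, y1_8 = 172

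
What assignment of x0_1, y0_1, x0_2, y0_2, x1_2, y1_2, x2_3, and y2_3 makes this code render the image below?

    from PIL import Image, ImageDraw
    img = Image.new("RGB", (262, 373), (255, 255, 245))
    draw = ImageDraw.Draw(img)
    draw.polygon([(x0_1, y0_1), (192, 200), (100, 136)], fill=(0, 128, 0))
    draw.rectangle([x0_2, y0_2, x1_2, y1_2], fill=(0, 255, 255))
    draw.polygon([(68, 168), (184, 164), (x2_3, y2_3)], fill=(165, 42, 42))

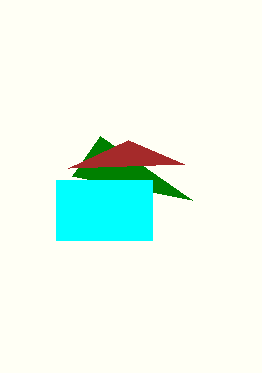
x0_1 = 72; y0_1 = 176; x0_2 = 56; y0_2 = 180; x1_2 = 152; y1_2 = 240; x2_3 = 128; y2_3 = 140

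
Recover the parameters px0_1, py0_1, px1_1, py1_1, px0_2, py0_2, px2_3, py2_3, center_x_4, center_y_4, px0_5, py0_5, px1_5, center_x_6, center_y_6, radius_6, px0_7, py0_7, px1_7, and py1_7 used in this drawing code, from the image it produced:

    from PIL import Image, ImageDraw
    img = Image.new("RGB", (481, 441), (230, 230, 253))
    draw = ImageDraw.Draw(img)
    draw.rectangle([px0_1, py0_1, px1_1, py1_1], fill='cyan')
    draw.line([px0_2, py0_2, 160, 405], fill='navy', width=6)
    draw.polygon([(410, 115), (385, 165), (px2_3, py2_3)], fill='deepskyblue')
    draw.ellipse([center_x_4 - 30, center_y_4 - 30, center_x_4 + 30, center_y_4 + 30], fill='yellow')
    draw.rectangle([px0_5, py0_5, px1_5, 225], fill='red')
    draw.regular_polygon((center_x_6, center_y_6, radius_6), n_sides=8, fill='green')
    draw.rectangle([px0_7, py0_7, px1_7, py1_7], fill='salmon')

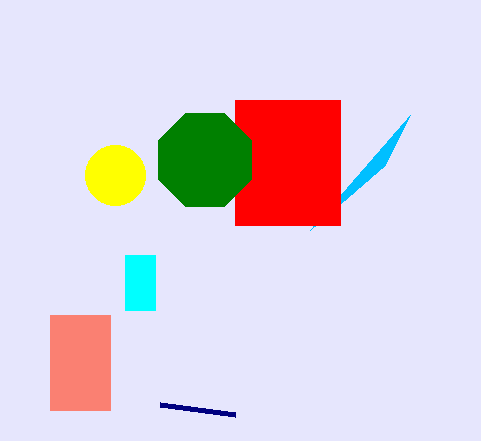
px0_1 = 125; py0_1 = 255; px1_1 = 155; py1_1 = 310; px0_2 = 235; py0_2 = 415; px2_3 = 310; py2_3 = 230; center_x_4 = 115; center_y_4 = 175; px0_5 = 235; py0_5 = 100; px1_5 = 340; center_x_6 = 205; center_y_6 = 160; radius_6 = 50; px0_7 = 50; py0_7 = 315; px1_7 = 110; py1_7 = 410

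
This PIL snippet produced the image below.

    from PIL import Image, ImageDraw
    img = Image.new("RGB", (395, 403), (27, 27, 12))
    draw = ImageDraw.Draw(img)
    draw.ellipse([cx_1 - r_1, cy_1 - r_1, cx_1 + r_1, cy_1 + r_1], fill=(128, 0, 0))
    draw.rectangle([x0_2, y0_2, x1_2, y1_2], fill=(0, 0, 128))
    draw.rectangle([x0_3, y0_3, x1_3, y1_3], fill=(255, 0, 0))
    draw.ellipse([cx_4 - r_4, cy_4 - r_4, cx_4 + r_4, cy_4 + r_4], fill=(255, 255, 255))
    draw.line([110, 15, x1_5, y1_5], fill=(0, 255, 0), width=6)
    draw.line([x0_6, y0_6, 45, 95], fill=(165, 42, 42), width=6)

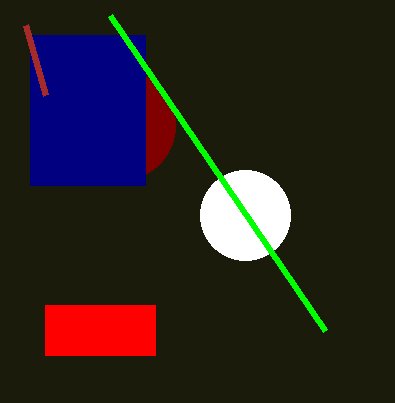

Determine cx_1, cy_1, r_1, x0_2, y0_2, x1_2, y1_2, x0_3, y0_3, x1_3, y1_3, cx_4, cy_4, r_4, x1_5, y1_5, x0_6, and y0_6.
cx_1 = 120; cy_1 = 125; r_1 = 55; x0_2 = 30; y0_2 = 35; x1_2 = 145; y1_2 = 185; x0_3 = 45; y0_3 = 305; x1_3 = 155; y1_3 = 355; cx_4 = 245; cy_4 = 215; r_4 = 45; x1_5 = 325; y1_5 = 330; x0_6 = 25; y0_6 = 25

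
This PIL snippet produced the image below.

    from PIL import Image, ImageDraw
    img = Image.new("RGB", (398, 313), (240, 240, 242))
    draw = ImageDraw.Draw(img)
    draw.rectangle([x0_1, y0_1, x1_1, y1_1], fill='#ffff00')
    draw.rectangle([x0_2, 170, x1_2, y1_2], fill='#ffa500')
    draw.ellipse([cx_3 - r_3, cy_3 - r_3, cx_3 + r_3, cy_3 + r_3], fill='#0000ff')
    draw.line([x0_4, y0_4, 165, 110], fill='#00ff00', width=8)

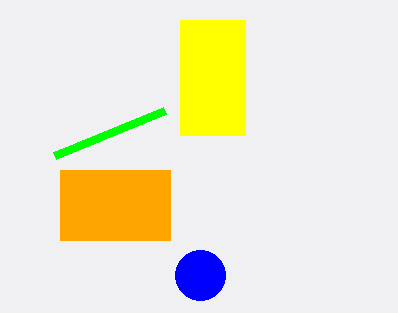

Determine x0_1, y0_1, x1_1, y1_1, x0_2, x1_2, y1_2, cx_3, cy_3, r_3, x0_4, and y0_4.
x0_1 = 180; y0_1 = 20; x1_1 = 245; y1_1 = 135; x0_2 = 60; x1_2 = 170; y1_2 = 240; cx_3 = 200; cy_3 = 275; r_3 = 25; x0_4 = 55; y0_4 = 155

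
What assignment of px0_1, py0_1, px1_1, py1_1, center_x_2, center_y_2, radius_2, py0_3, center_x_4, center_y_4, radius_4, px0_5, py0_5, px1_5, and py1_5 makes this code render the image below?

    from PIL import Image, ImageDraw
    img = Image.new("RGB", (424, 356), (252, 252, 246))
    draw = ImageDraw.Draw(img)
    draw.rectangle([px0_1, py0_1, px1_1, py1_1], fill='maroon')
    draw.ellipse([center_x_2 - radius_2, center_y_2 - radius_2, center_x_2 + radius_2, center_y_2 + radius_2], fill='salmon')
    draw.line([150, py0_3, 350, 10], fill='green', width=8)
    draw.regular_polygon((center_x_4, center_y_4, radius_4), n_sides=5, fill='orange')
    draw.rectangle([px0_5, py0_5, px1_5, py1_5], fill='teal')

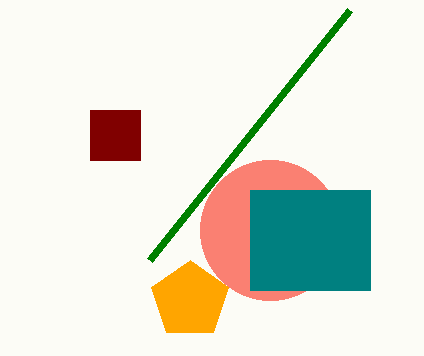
px0_1 = 90, py0_1 = 110, px1_1 = 140, py1_1 = 160, center_x_2 = 270, center_y_2 = 230, radius_2 = 70, py0_3 = 260, center_x_4 = 190, center_y_4 = 300, radius_4 = 40, px0_5 = 250, py0_5 = 190, px1_5 = 370, py1_5 = 290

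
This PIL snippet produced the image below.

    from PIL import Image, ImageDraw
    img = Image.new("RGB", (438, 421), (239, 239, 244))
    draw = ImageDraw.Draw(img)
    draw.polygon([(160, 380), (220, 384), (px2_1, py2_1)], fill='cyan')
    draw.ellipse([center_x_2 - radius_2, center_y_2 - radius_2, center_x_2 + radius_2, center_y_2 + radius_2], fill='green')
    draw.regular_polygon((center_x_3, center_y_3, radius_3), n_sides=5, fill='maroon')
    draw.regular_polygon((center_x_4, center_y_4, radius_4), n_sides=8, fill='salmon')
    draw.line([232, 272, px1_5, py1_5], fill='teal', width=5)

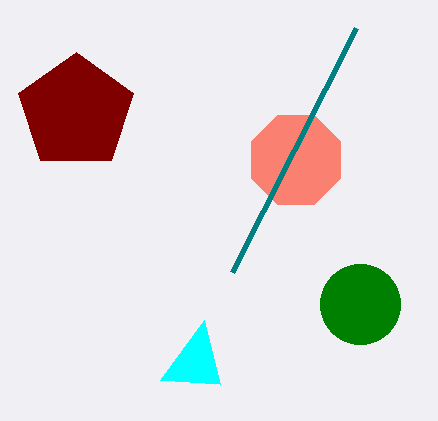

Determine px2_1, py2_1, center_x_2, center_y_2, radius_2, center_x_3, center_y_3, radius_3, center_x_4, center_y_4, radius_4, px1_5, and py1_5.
px2_1 = 204; py2_1 = 320; center_x_2 = 360; center_y_2 = 304; radius_2 = 40; center_x_3 = 76; center_y_3 = 112; radius_3 = 60; center_x_4 = 296; center_y_4 = 160; radius_4 = 48; px1_5 = 356; py1_5 = 28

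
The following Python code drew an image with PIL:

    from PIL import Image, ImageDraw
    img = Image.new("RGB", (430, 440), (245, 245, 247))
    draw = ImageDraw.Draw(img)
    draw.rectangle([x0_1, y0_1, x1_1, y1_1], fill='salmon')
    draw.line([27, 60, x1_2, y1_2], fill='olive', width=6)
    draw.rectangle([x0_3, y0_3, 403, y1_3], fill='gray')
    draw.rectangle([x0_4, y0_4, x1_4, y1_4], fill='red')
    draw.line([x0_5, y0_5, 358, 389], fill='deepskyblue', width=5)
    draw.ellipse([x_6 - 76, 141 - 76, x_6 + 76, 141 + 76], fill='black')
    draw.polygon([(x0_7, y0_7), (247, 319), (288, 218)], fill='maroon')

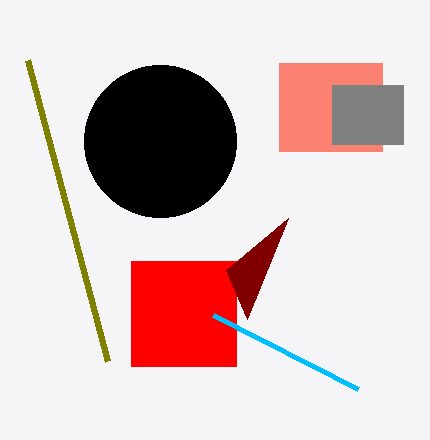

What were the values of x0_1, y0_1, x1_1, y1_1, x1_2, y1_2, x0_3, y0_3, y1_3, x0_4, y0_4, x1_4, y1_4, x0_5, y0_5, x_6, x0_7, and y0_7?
x0_1 = 279, y0_1 = 63, x1_1 = 382, y1_1 = 151, x1_2 = 107, y1_2 = 361, x0_3 = 332, y0_3 = 85, y1_3 = 144, x0_4 = 131, y0_4 = 261, x1_4 = 236, y1_4 = 366, x0_5 = 213, y0_5 = 315, x_6 = 160, x0_7 = 226, y0_7 = 270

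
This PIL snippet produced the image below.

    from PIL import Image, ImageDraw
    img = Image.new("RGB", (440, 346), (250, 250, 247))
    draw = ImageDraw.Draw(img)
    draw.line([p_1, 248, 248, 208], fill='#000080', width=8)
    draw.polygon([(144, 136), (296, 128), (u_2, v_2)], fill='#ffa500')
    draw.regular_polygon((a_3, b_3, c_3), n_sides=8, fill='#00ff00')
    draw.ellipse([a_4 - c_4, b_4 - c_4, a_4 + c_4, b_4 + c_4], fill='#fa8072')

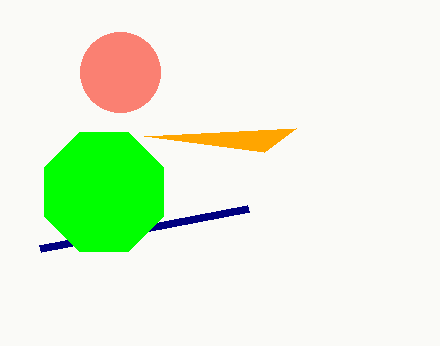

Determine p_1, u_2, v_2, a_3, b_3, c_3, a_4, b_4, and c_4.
p_1 = 40, u_2 = 264, v_2 = 152, a_3 = 104, b_3 = 192, c_3 = 64, a_4 = 120, b_4 = 72, c_4 = 40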